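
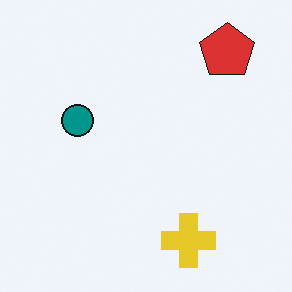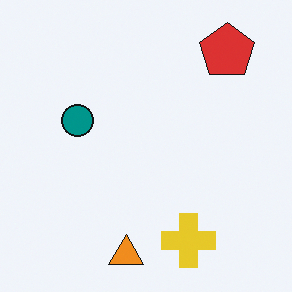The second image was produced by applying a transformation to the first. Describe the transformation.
The image was overlaid with an additional orange triangle.

An orange triangle appears in the second image that is absent from the first.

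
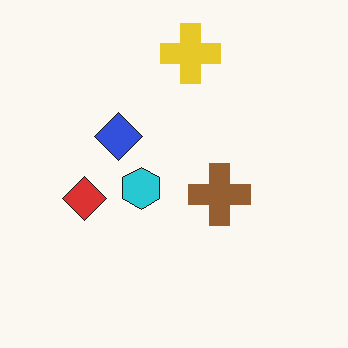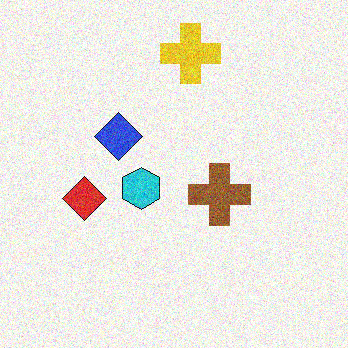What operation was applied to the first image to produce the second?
This is the original image degraded with visible gaussian noise.

Random speckle covers the whole image, including the flat background.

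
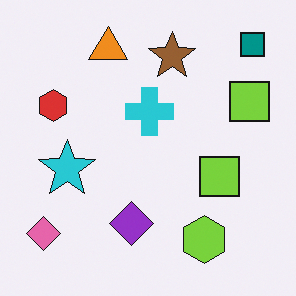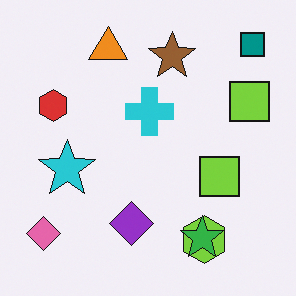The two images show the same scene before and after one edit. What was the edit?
It was overlaid with an additional green star.

A green star appears in the second image that is absent from the first.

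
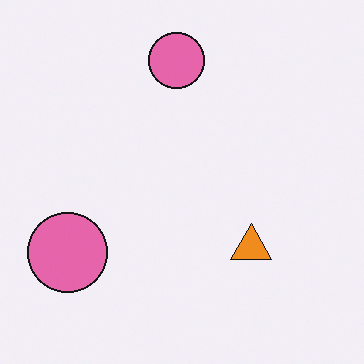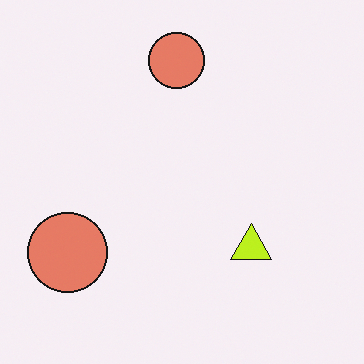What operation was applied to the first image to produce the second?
This is the original image hue-shifted by a small amount.

Every shape's color has rotated by the same amount around the hue wheel — a uniform hue shift.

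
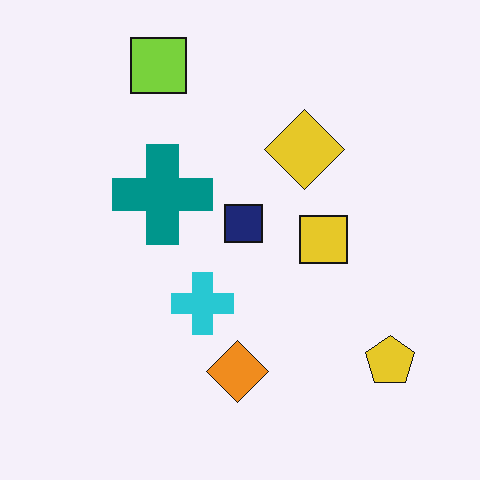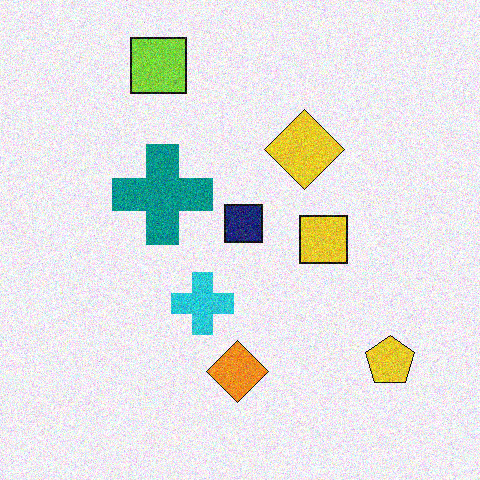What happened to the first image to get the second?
This is the original image degraded with moderate additive noise.

Random speckle covers the whole image, including the flat background.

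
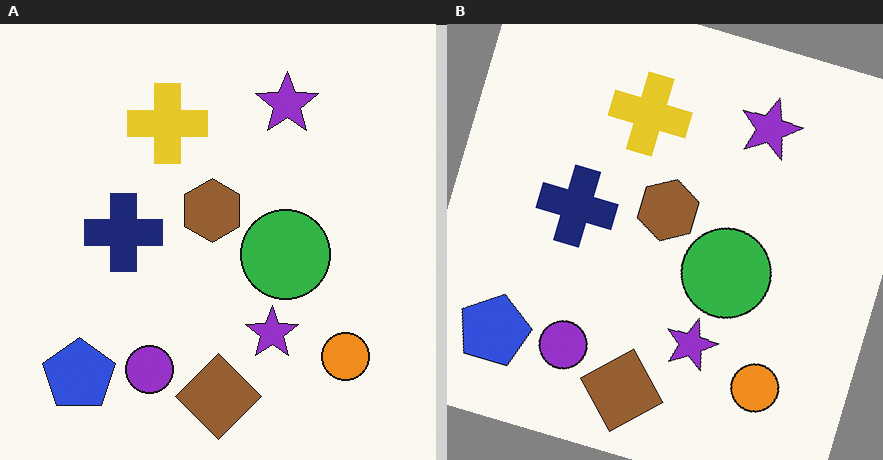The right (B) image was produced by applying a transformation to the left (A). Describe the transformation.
It was rotated clockwise by a clearly visible amount.

Every shape is tilted by the same angle and the image corners show triangular fill wedges — a whole-image rotation by a non-right angle.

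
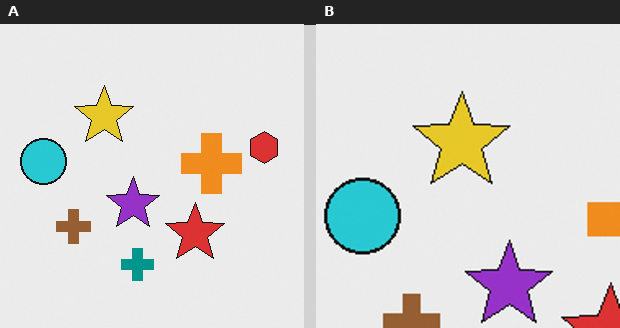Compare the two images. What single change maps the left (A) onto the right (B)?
It was cropped to a noticeably smaller region and rescaled.

The visible shapes are larger and the field of view is narrower; shapes near the original edges may be partly or wholly outside the frame — a crop-and-rescale.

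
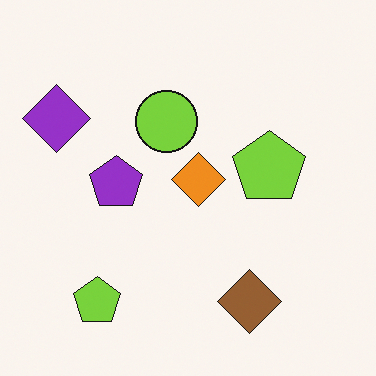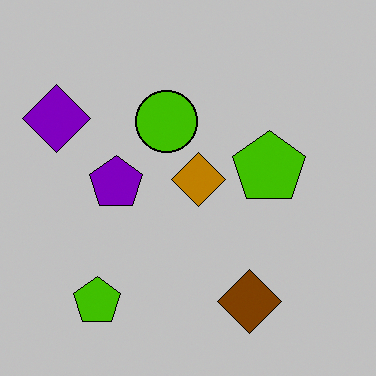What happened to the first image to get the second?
It was heavily posterized to just a handful of flat colors.

Each flat color has snapped to a coarser quantized level — most visibly, the near-white background has dropped to a flat grey.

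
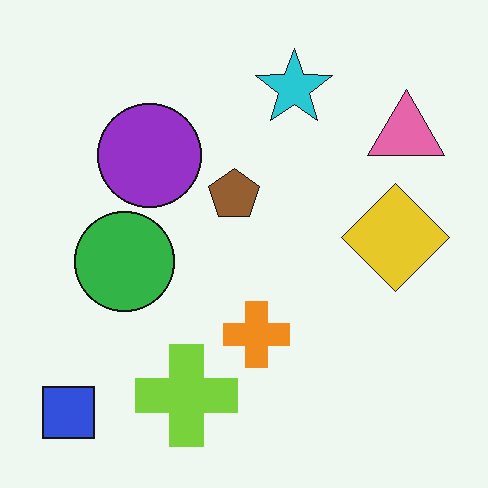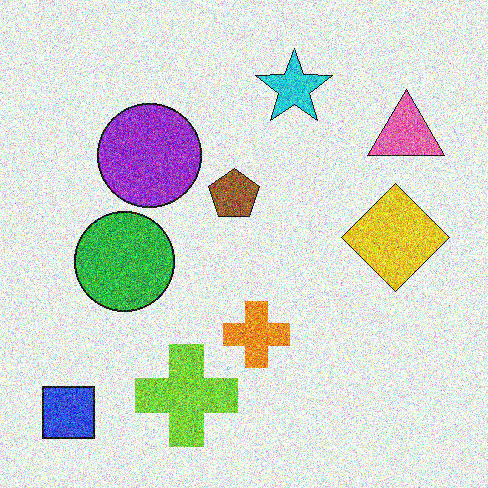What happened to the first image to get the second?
It was degraded with strong gaussian noise.

Random speckle covers the whole image, including the flat background.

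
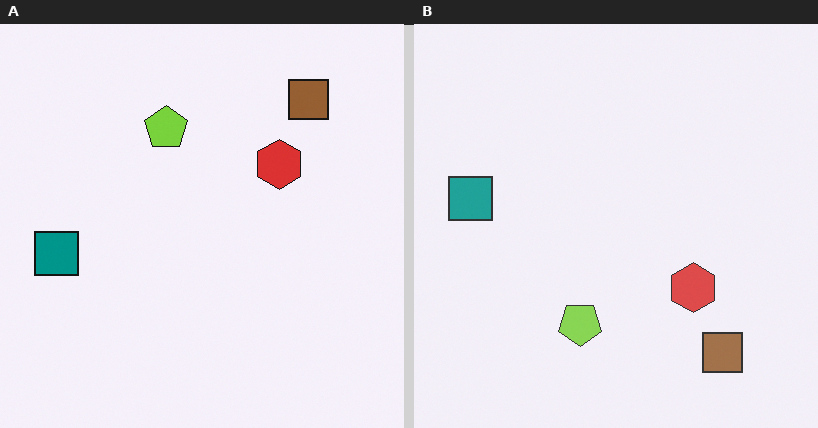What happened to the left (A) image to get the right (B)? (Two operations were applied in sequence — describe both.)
Given slightly reduced contrast, then flipped vertically (top ↔ bottom).

Tones are pushed toward mid-grey across the whole image — a global contrast change. The brown square is in the top-right of the left (A) image and the bottom-right of the right (B) — shapes on opposite sides of the horizontal midline have swapped in a mirror flip.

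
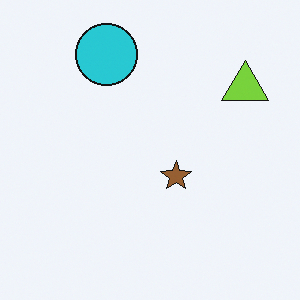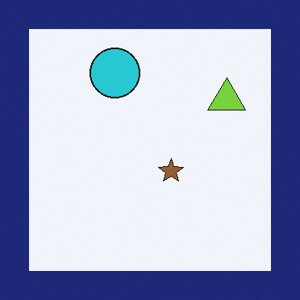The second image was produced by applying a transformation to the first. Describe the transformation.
It was framed with a navy border.

A solid navy frame runs around the edge of the second image, with the content slightly shrunk inside it.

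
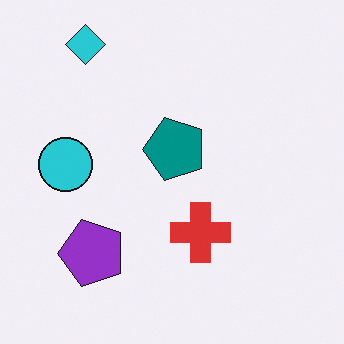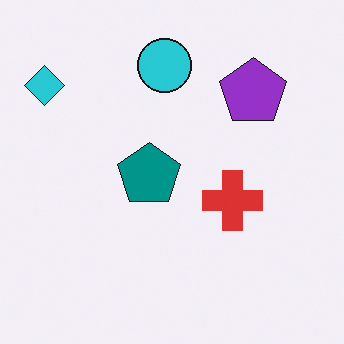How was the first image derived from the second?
The image was transposed (reflected across the top-left ↔ bottom-right diagonal).

Shapes have swapped their row and column positions — what was in the top-right is now in the bottom-left — a diagonal reflection.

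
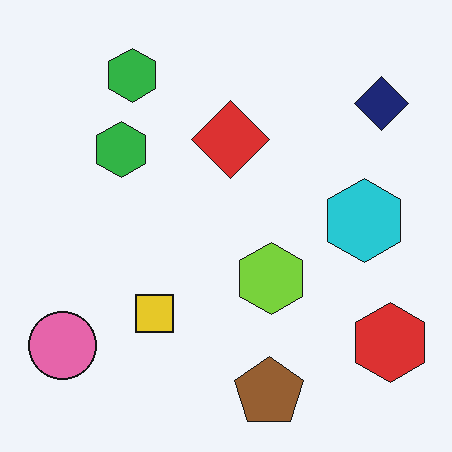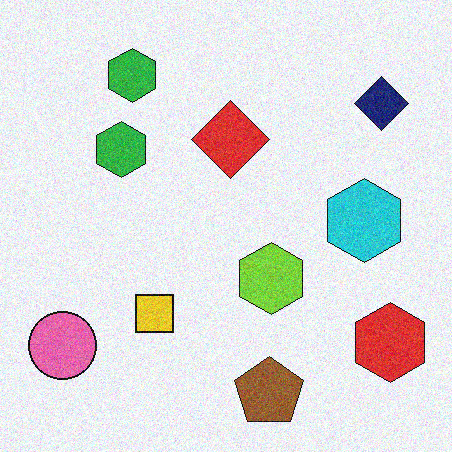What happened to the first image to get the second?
It was degraded with moderate additive noise.

Random speckle covers the whole image, including the flat background.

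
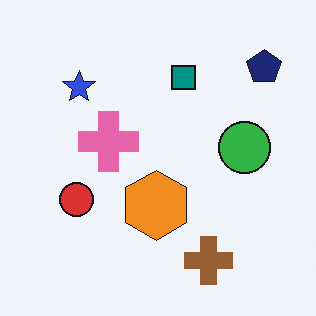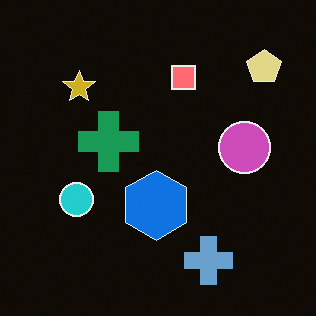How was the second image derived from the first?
It was color-inverted (negative).

The light background has become dark and every shape's color is its complement — a photographic negative.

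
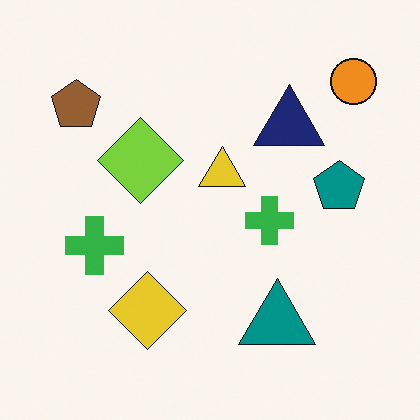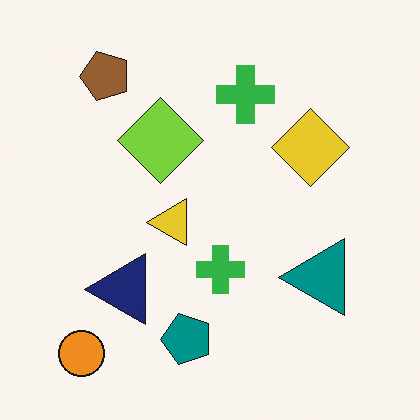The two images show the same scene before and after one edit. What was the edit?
It was transposed (reflected across the top-left ↔ bottom-right diagonal).

Shapes have swapped their row and column positions — what was in the top-right is now in the bottom-left — a diagonal reflection.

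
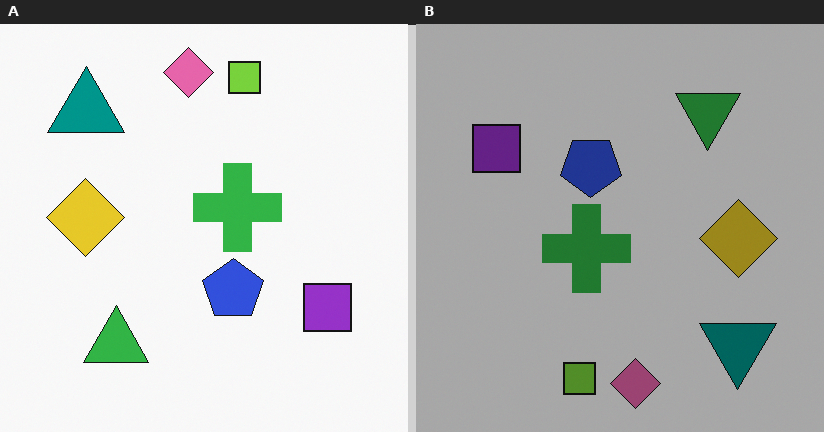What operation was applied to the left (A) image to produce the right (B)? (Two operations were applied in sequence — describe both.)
The right (B) image is the left (A) noticeably darkened, then rotated 180°.

Every pixel — background and shapes alike — is uniformly darkened. The teal triangle sits in the top-left of the left (A) image and the bottom-right of the right (B) — consistent with a whole-image 180° rotation.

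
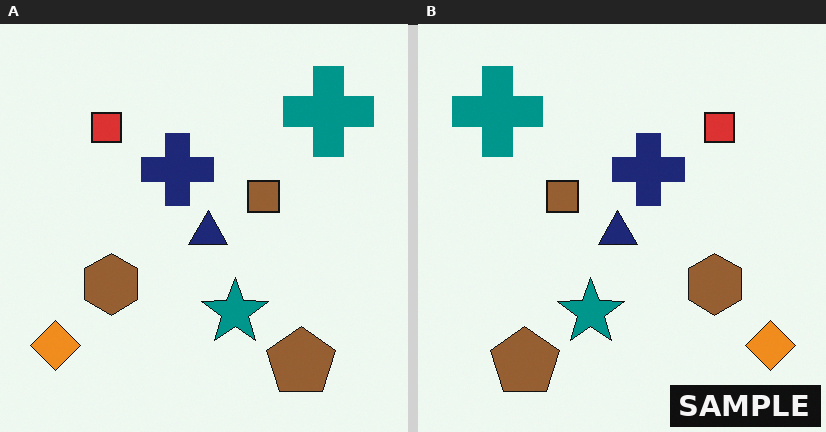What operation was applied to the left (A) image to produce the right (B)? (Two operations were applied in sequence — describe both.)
The right (B) image is the left (A) flipped horizontally (left ↔ right), then watermarked with the text "SAMPLE" in the lower-right corner.

The orange diamond is in the bottom-left of the left (A) image and the bottom-right of the right (B) — shapes on opposite sides of the vertical midline have swapped in a mirror flip. A dark label reading "SAMPLE" appears in the lower-right corner.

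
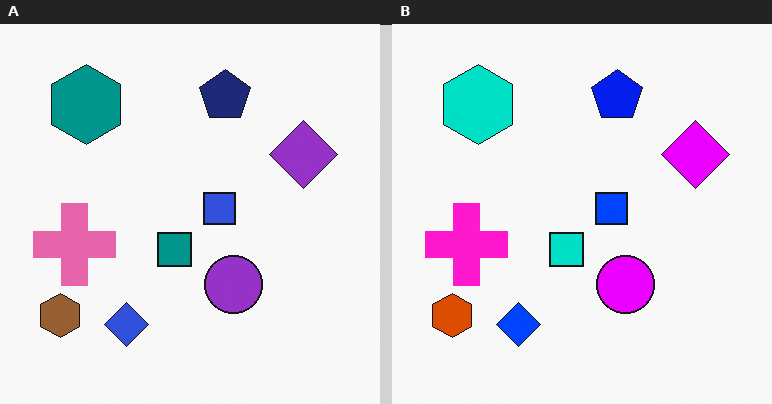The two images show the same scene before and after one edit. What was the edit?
The transformation is: heavily oversaturated.

All colors are more vivid — a global saturation change.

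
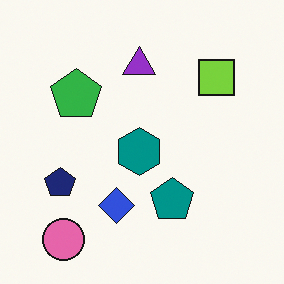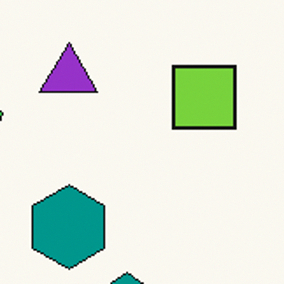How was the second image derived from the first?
The transformation is: cropped to a noticeably smaller region and rescaled.

The visible shapes are larger and the field of view is narrower; shapes near the original edges may be partly or wholly outside the frame — a crop-and-rescale.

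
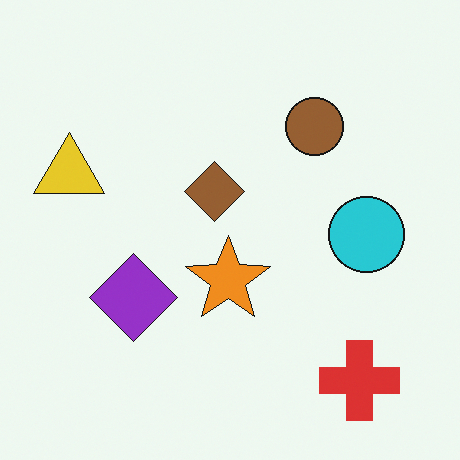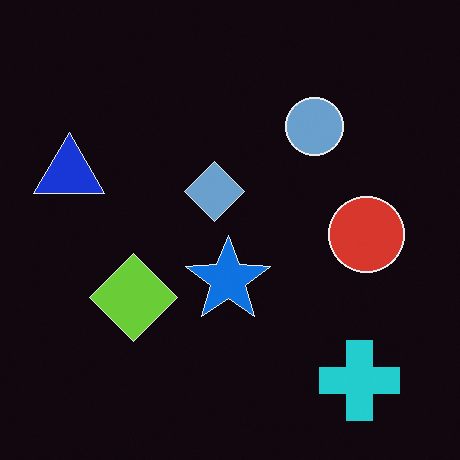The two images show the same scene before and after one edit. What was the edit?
The transformation is: color-inverted (negative).

The light background has become dark and every shape's color is its complement — a photographic negative.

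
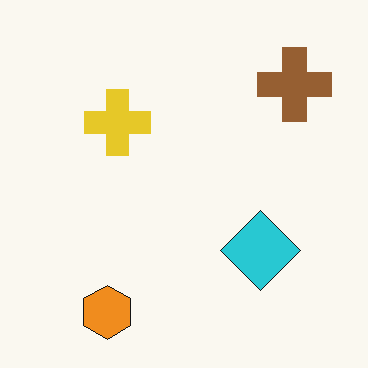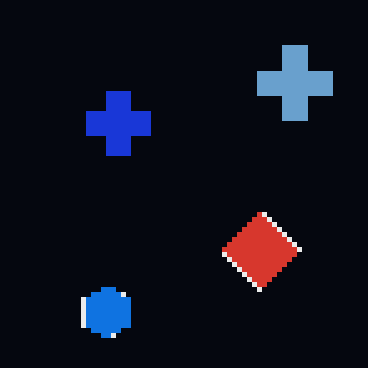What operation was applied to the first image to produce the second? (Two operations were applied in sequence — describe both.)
The transformation is: mildly pixelated, then color-inverted (negative).

Shapes are reduced to large square blocks; fine edges and outlines are lost — a downscale-then-upscale (mosaic) effect. The light background has become dark and every shape's color is its complement — a photographic negative.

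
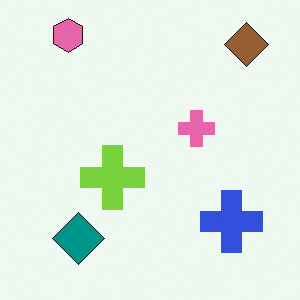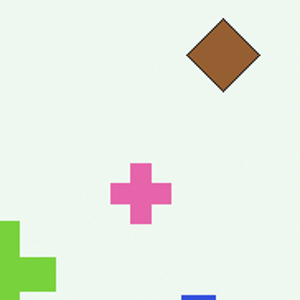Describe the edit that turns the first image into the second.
The image was cropped to a noticeably smaller region and rescaled.

The visible shapes are larger and the field of view is narrower; shapes near the original edges may be partly or wholly outside the frame — a crop-and-rescale.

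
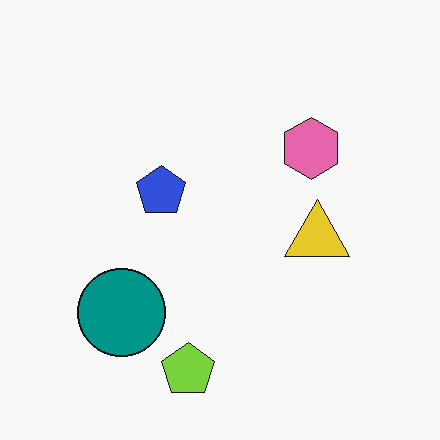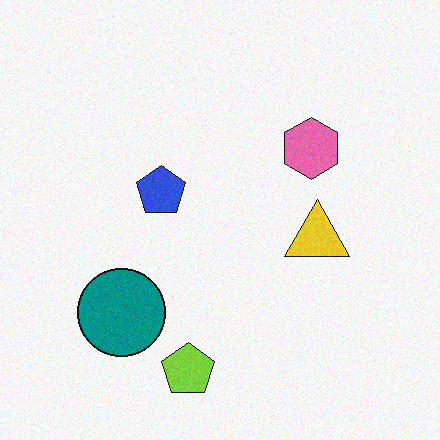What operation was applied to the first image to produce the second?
The image was degraded with light additive noise.

Random speckle covers the whole image, including the flat background.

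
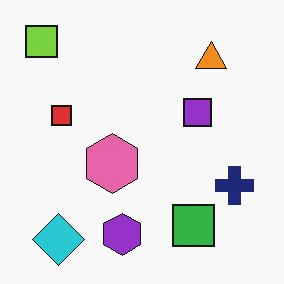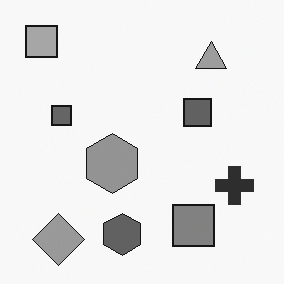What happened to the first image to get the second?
The second image is the first converted to grayscale.

All color is removed — every shape is now a shade of grey.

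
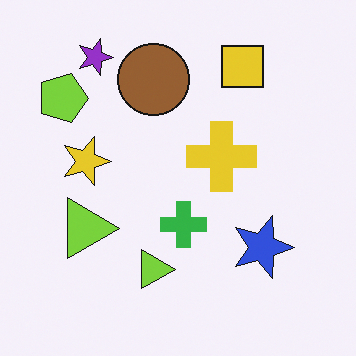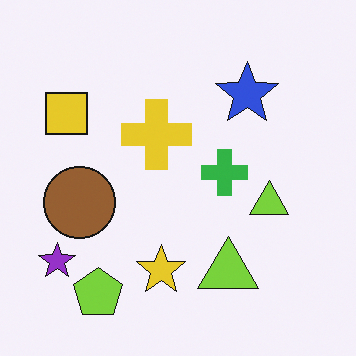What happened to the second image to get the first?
It was rotated 90° clockwise.

The purple star sits in the bottom-left of the second image and the top-left of the first — consistent with a whole-image 90° clockwise rotation.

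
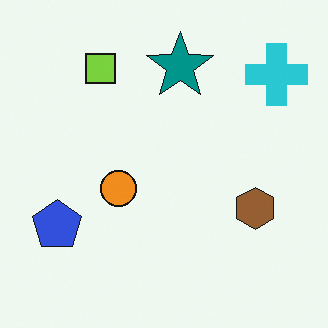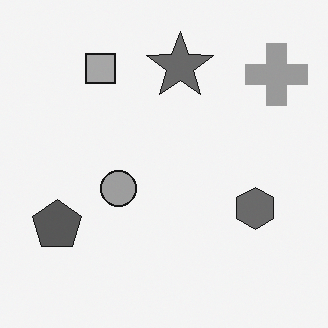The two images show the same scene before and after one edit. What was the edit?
The transformation is: converted to grayscale.

All color is removed — every shape is now a shade of grey.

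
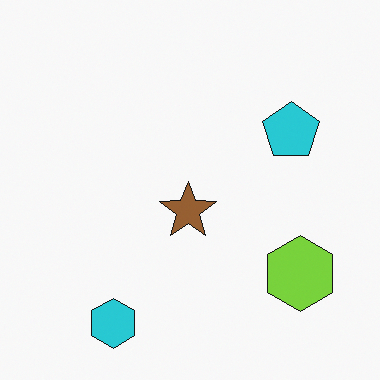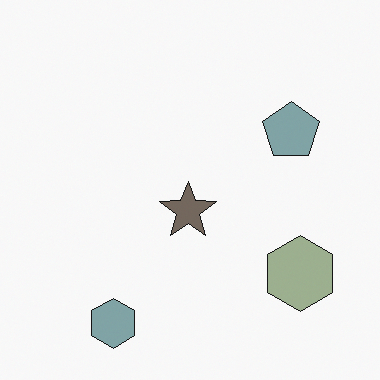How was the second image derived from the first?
Heavily desaturated.

All colors are more muted and greyish — a global saturation change.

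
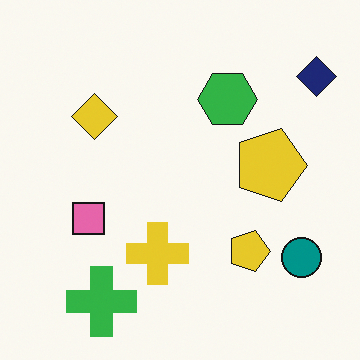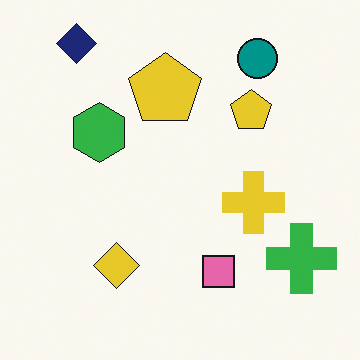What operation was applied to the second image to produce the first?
The first image is the second rotated 90° clockwise.

The navy diamond sits in the top-left of the second image and the top-right of the first — consistent with a whole-image 90° clockwise rotation.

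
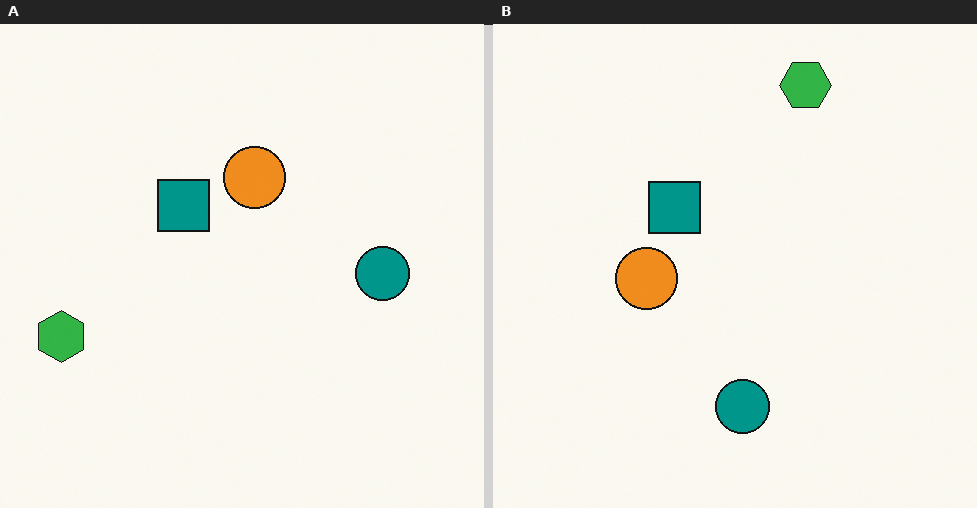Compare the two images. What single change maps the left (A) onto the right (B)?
It was transposed (reflected across the top-left ↔ bottom-right diagonal).

Shapes have swapped their row and column positions — what was in the top-right is now in the bottom-left — a diagonal reflection.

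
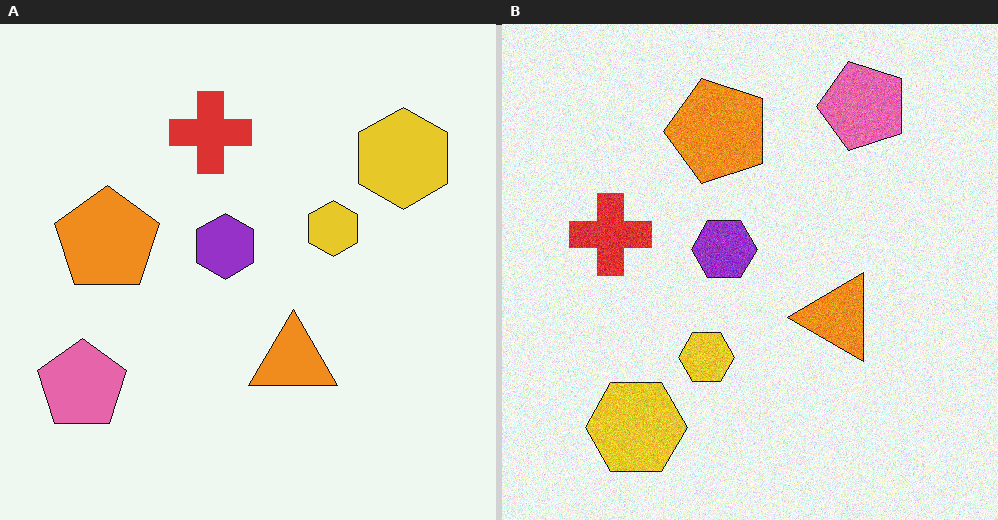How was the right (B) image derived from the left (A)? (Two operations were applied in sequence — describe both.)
The image was degraded with visible gaussian noise, then transposed (reflected across the top-left ↔ bottom-right diagonal).

Random speckle covers the whole image, including the flat background. Shapes have swapped their row and column positions — what was in the top-right is now in the bottom-left — a diagonal reflection.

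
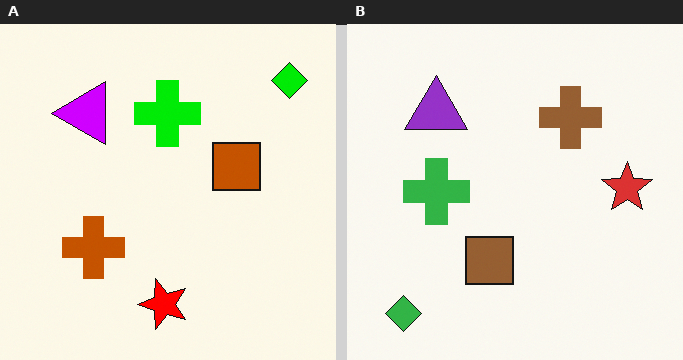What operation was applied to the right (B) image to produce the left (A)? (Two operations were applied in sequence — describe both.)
It was made much more vivid (saturation change), then transposed (reflected across the top-left ↔ bottom-right diagonal).

All colors are more vivid — a global saturation change. Shapes have swapped their row and column positions — what was in the top-right is now in the bottom-left — a diagonal reflection.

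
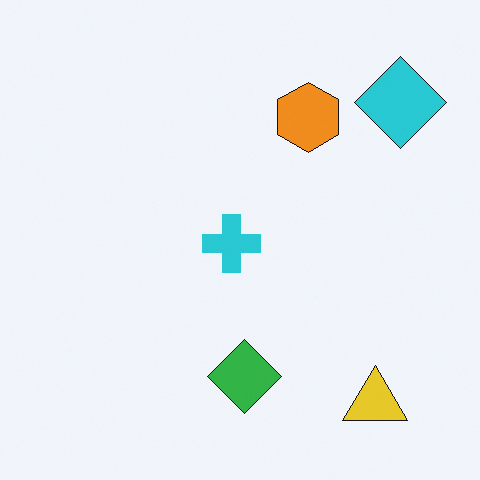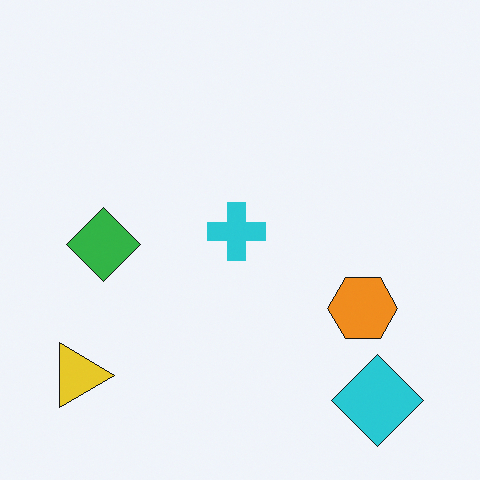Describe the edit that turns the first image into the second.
The second image is the first rotated 90° clockwise.

The cyan diamond sits in the top-right of the first image and the bottom-right of the second — consistent with a whole-image 90° clockwise rotation.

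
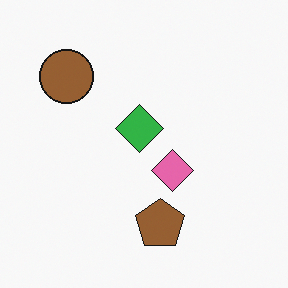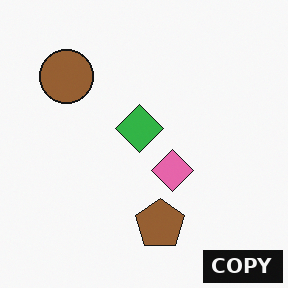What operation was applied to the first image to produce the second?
This is the original image watermarked with the text "COPY" in the lower-right corner.

A dark label reading "COPY" appears in the lower-right corner.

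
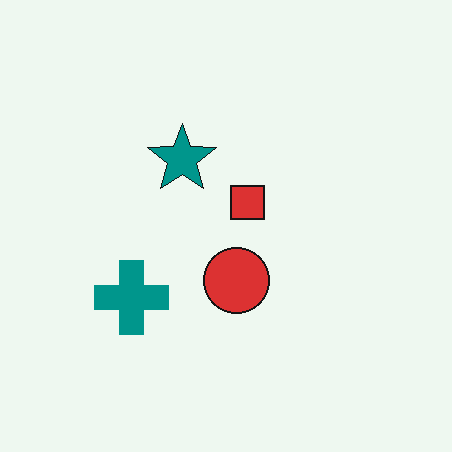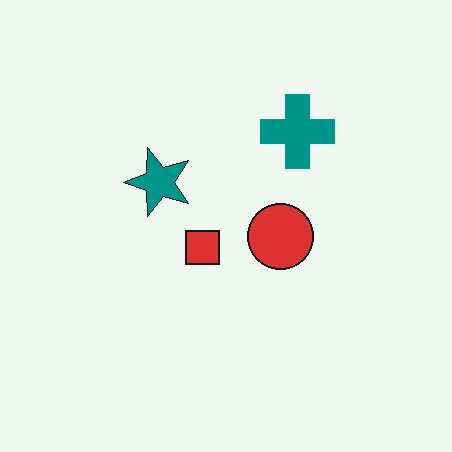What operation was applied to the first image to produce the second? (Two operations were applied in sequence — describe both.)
The second image is the first transposed (reflected across the top-left ↔ bottom-right diagonal), then JPEG-compressed with visible artifacts.

Shapes have swapped their row and column positions — what was in the top-right is now in the bottom-left — a diagonal reflection. Blocky 8×8 compression artifacts appear around shape edges and the flat background shows ringing — characteristic JPEG degradation.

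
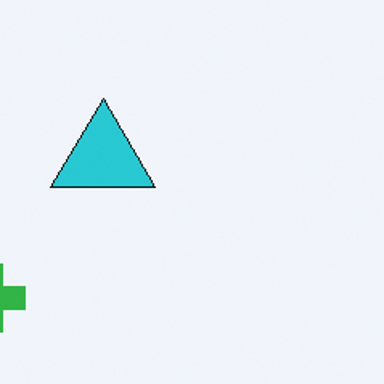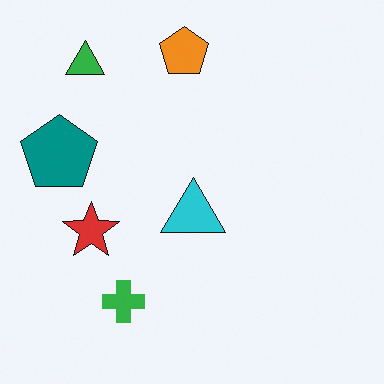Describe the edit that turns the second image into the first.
The image was cropped slightly and scaled back up.

The visible shapes are larger and the field of view is narrower; shapes near the original edges may be partly or wholly outside the frame — a crop-and-rescale.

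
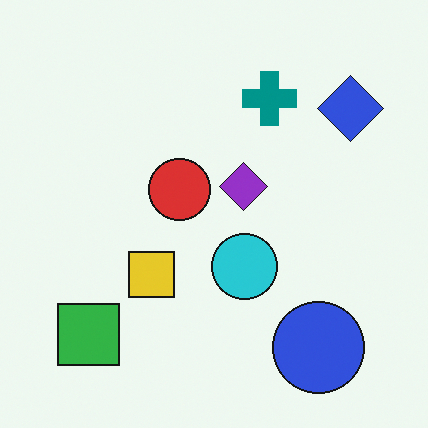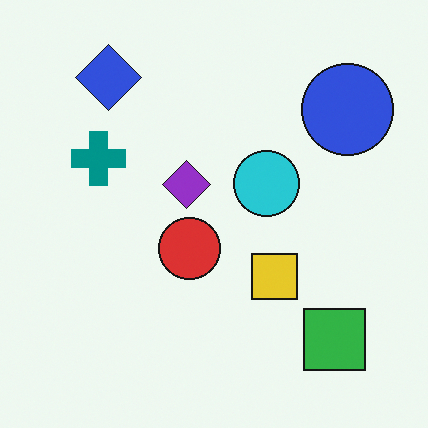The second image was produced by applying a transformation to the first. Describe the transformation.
The second image is the first rotated 90° counter-clockwise.

The green square sits in the bottom-left of the first image and the bottom-right of the second — consistent with a whole-image 90° counter-clockwise rotation.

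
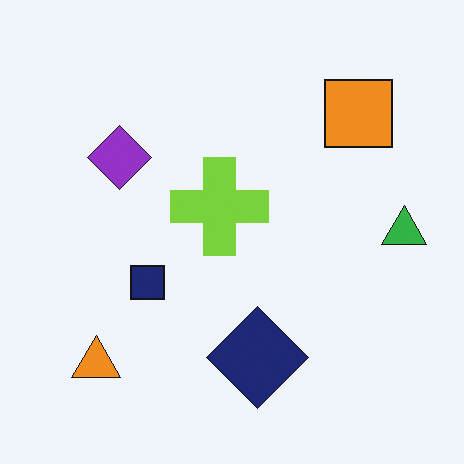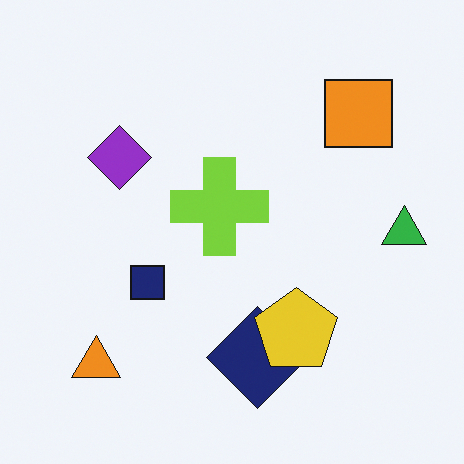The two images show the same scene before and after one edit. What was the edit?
The transformation is: overlaid with an additional yellow pentagon.

A yellow pentagon appears in the second image that is absent from the first.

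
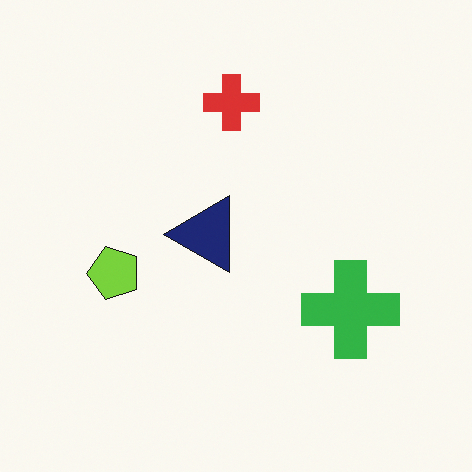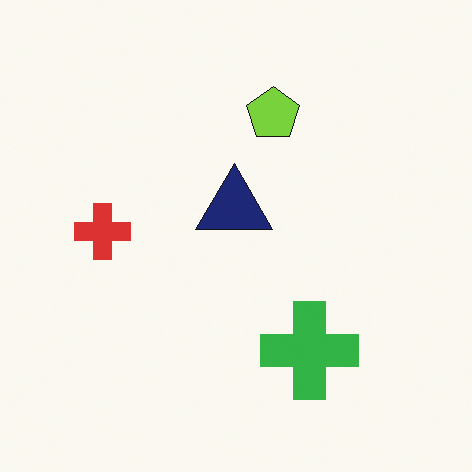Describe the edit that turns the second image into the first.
It was transposed (reflected across the top-left ↔ bottom-right diagonal).

Shapes have swapped their row and column positions — what was in the top-right is now in the bottom-left — a diagonal reflection.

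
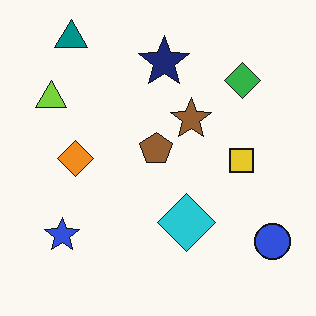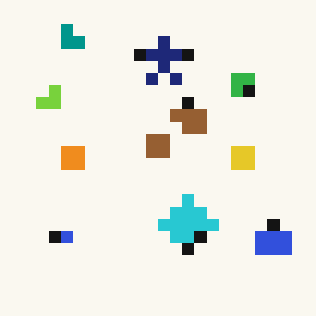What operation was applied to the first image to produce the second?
The image was coarsely pixelated.

Shapes are reduced to large square blocks; fine edges and outlines are lost — a downscale-then-upscale (mosaic) effect.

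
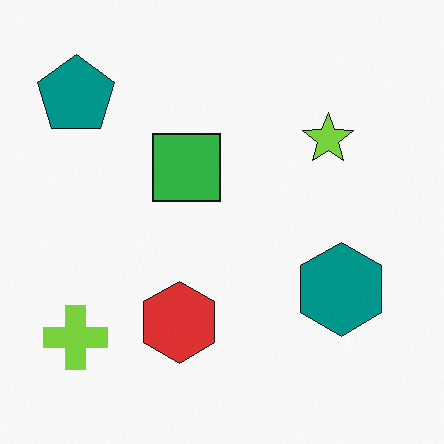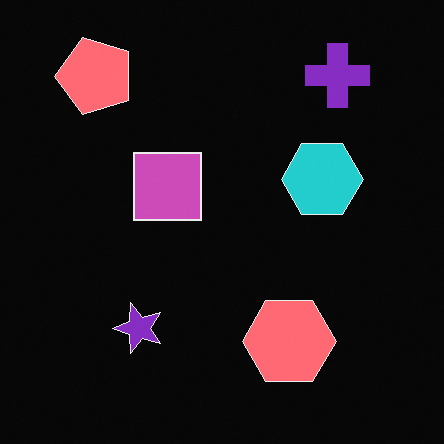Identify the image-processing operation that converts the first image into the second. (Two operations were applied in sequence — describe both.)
The transformation is: transposed (reflected across the top-left ↔ bottom-right diagonal), then color-inverted (negative).

Shapes have swapped their row and column positions — what was in the top-right is now in the bottom-left — a diagonal reflection. The light background has become dark and every shape's color is its complement — a photographic negative.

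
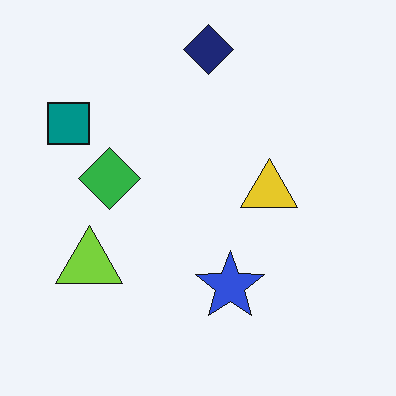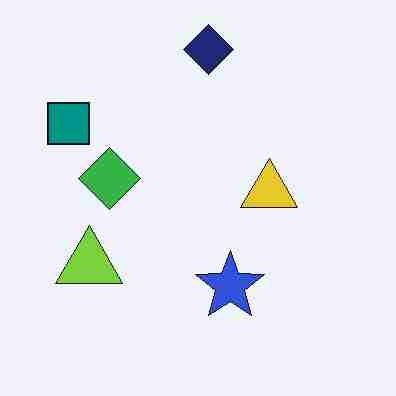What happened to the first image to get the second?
The second image is the first heavily JPEG-compressed with obvious blocking artifacts.

Blocky 8×8 compression artifacts appear around shape edges and the flat background shows ringing — characteristic JPEG degradation.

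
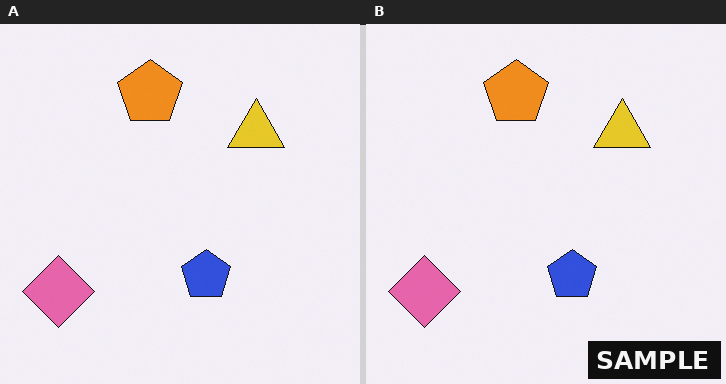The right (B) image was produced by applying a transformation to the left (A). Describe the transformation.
This is the original image watermarked with the text "SAMPLE" in the lower-right corner.

A dark label reading "SAMPLE" appears in the lower-right corner.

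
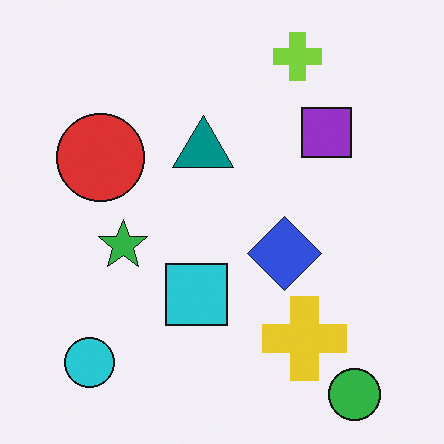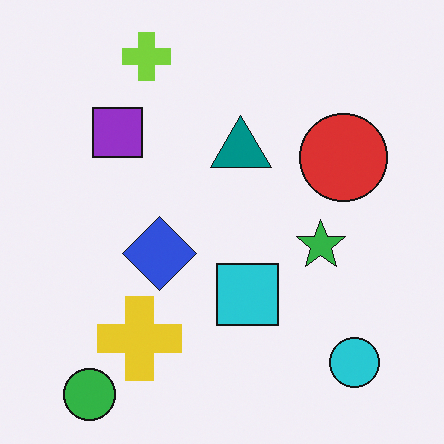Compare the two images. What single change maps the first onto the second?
The transformation is: flipped horizontally (left ↔ right).

The cyan circle is in the bottom-left of the first image and the bottom-right of the second — shapes on opposite sides of the vertical midline have swapped in a mirror flip.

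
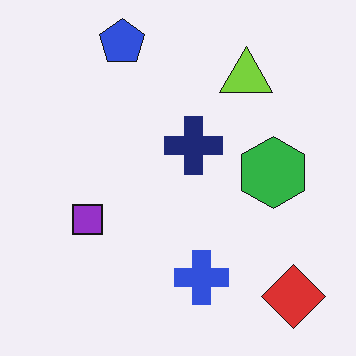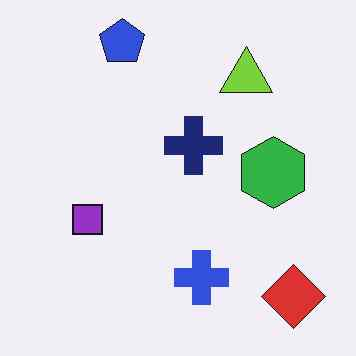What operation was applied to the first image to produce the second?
The transformation is: given moderate JPEG compression.

Blocky 8×8 compression artifacts appear around shape edges and the flat background shows ringing — characteristic JPEG degradation.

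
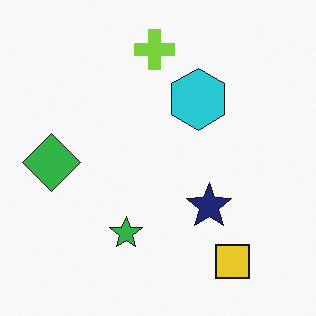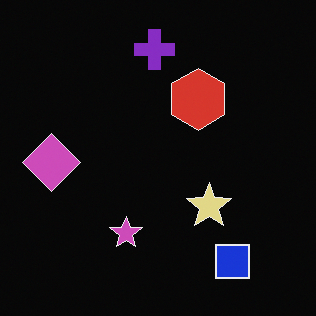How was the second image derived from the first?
It was color-inverted (negative).

The light background has become dark and every shape's color is its complement — a photographic negative.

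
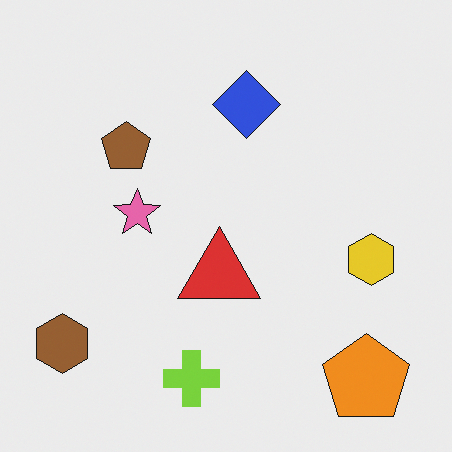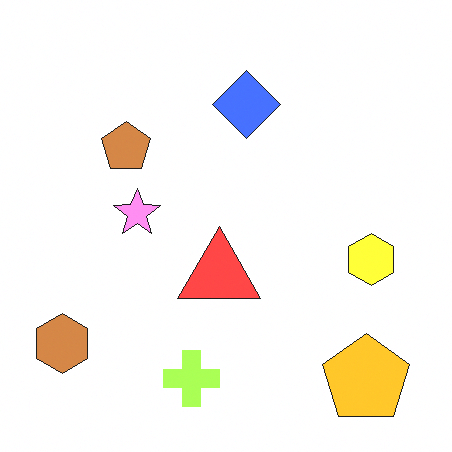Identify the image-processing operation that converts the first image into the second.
The transformation is: substantially brightened.

Every pixel — background and shapes alike — is uniformly brightened.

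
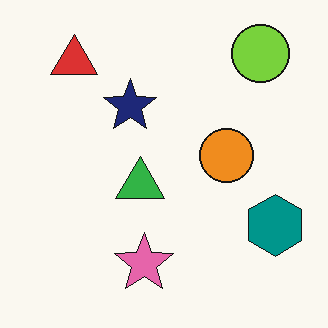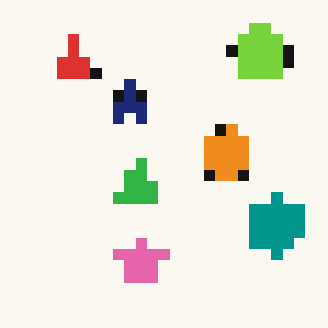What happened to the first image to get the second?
It was coarsely pixelated.

Shapes are reduced to large square blocks; fine edges and outlines are lost — a downscale-then-upscale (mosaic) effect.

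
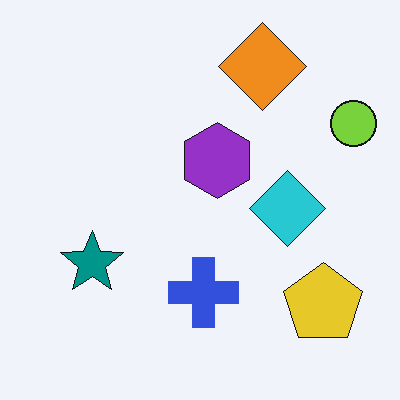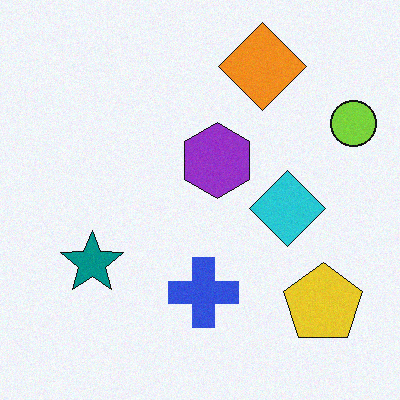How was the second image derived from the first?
The second image is the first degraded with subtle gaussian noise.

Random speckle covers the whole image, including the flat background.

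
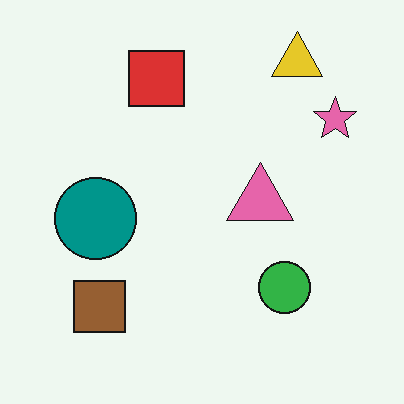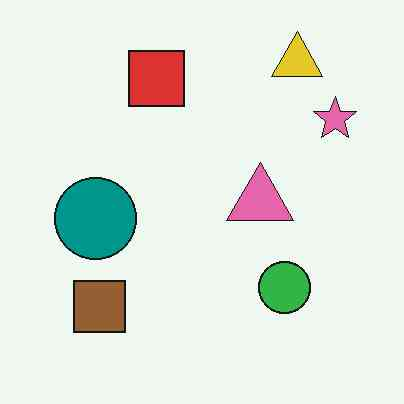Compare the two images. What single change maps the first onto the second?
The second image is the first given moderate JPEG compression.

Blocky 8×8 compression artifacts appear around shape edges and the flat background shows ringing — characteristic JPEG degradation.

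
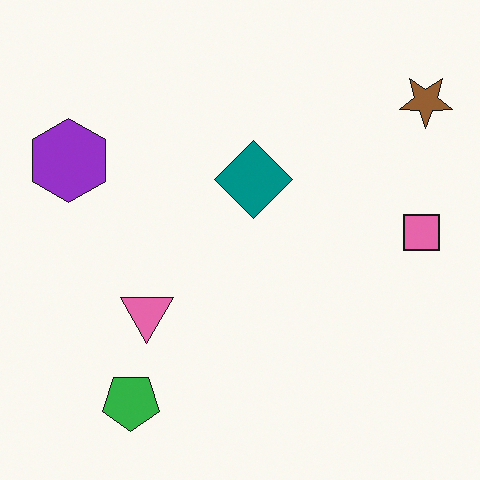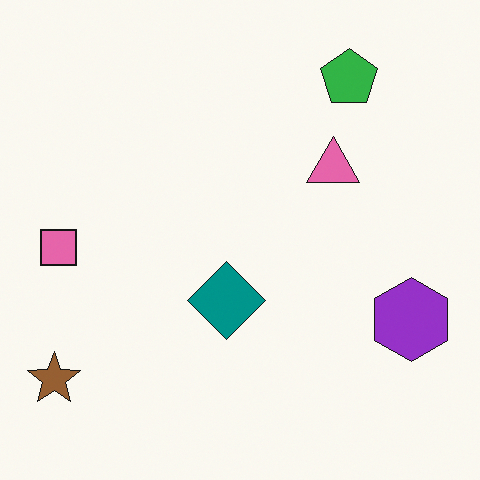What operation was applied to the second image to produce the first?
Rotated 180°.

The brown star sits in the bottom-left of the second image and the top-right of the first — consistent with a whole-image 180° rotation.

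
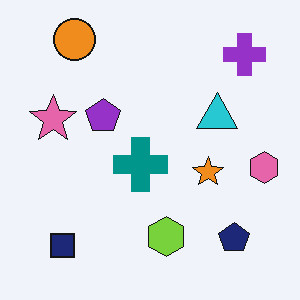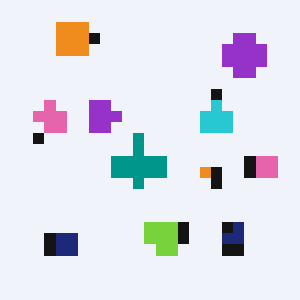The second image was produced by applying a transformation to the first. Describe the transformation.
This is the original image heavily pixelated into large blocks.

Shapes are reduced to large square blocks; fine edges and outlines are lost — a downscale-then-upscale (mosaic) effect.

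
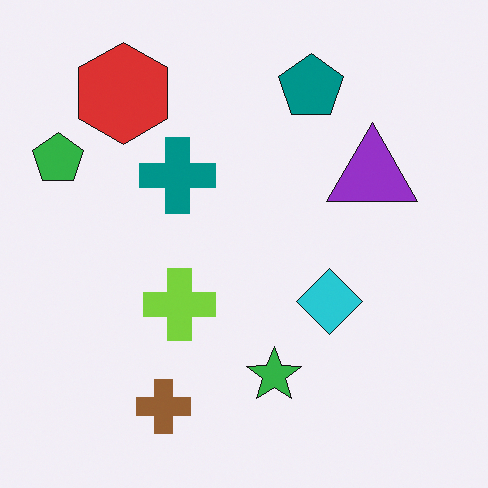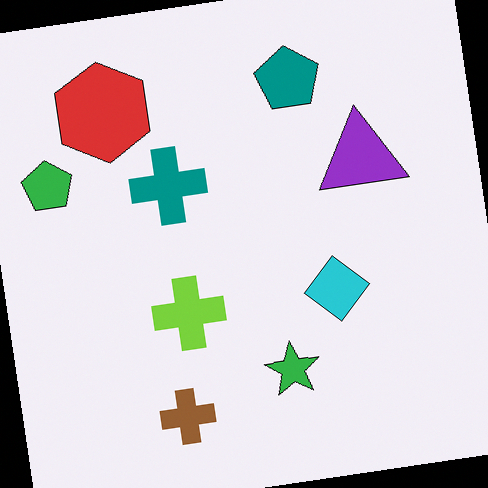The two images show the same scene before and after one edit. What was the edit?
Rotated counter-clockwise by a few degrees.

Every shape is tilted by the same angle and the image corners show triangular fill wedges — a whole-image rotation by a non-right angle.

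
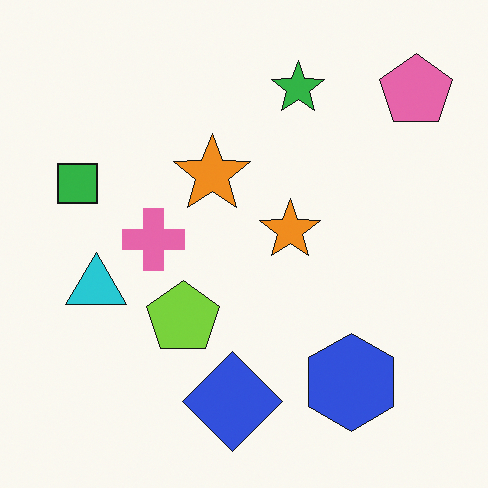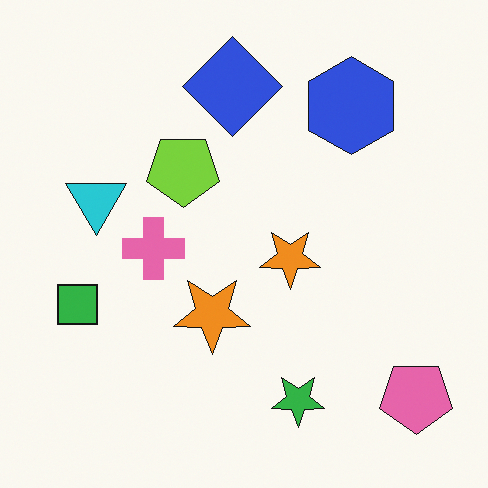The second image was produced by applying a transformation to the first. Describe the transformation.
It was flipped vertically (top ↔ bottom).

The blue diamond is in the bottom of the first image and the top of the second — shapes on opposite sides of the horizontal midline have swapped in a mirror flip.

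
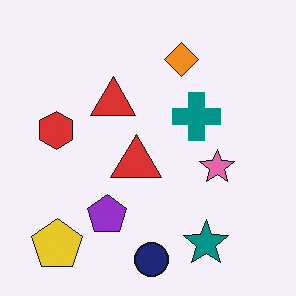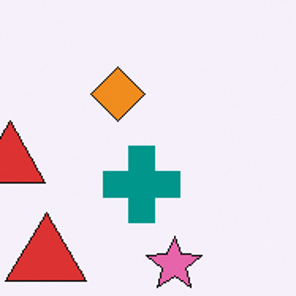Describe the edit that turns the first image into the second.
It was cropped to a modestly smaller region and rescaled.

The visible shapes are larger and the field of view is narrower; shapes near the original edges may be partly or wholly outside the frame — a crop-and-rescale.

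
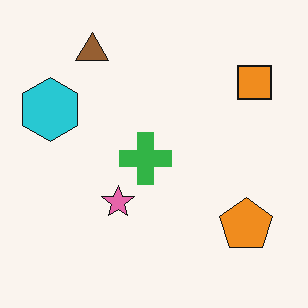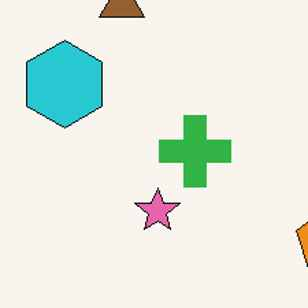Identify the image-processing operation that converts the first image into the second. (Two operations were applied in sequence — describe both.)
It was cropped to a modestly smaller region and rescaled, then JPEG-compressed with visible artifacts.

The visible shapes are larger and the field of view is narrower; shapes near the original edges may be partly or wholly outside the frame — a crop-and-rescale. Blocky 8×8 compression artifacts appear around shape edges and the flat background shows ringing — characteristic JPEG degradation.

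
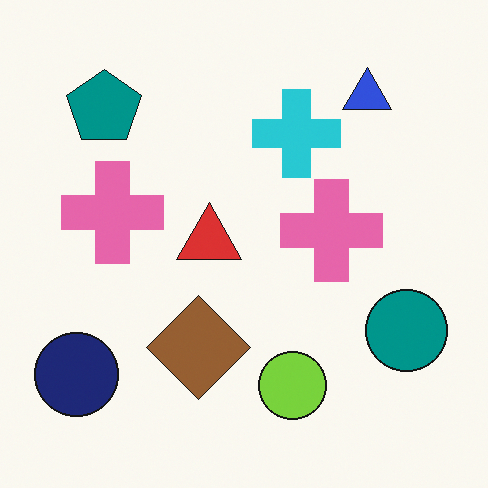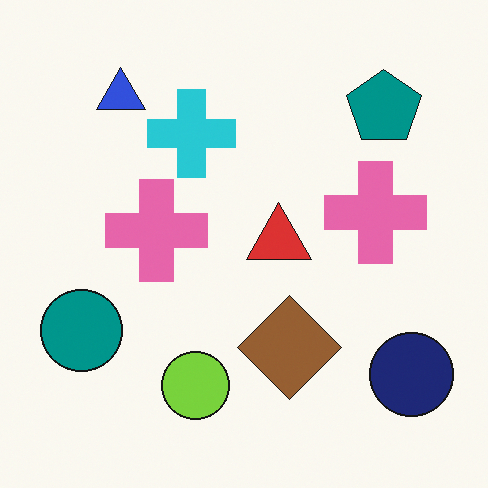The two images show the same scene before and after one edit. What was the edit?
Flipped horizontally (left ↔ right).

The navy circle is in the bottom-left of the first image and the bottom-right of the second — shapes on opposite sides of the vertical midline have swapped in a mirror flip.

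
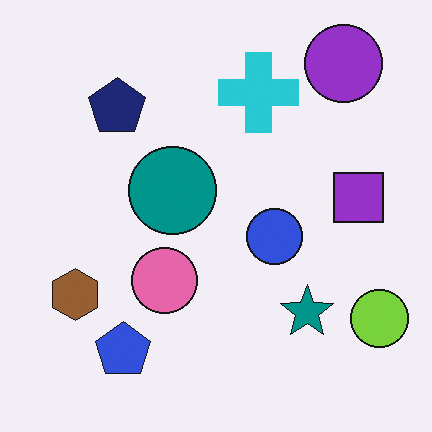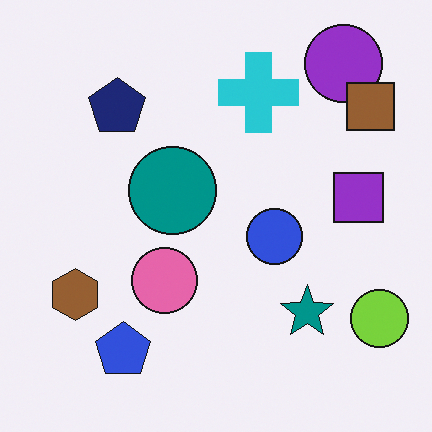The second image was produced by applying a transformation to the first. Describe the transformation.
The image was overlaid with an additional brown square.

A brown square appears in the second image that is absent from the first.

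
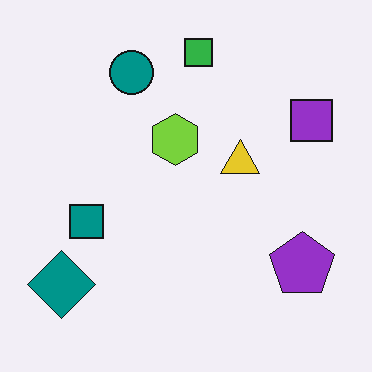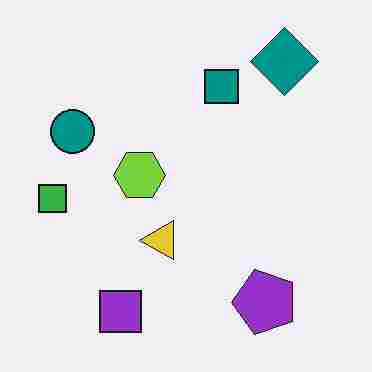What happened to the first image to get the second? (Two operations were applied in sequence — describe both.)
The image was transposed (reflected across the top-left ↔ bottom-right diagonal), then degraded with heavy JPEG compression.

Shapes have swapped their row and column positions — what was in the top-right is now in the bottom-left — a diagonal reflection. Blocky 8×8 compression artifacts appear around shape edges and the flat background shows ringing — characteristic JPEG degradation.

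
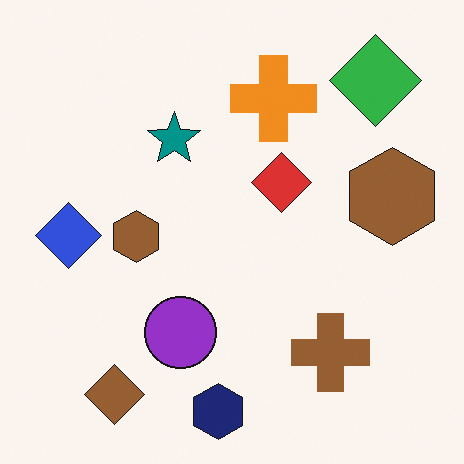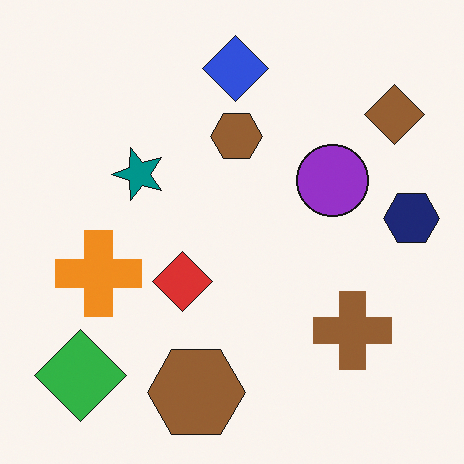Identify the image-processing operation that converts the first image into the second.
The image was transposed (reflected across the top-left ↔ bottom-right diagonal).

Shapes have swapped their row and column positions — what was in the top-right is now in the bottom-left — a diagonal reflection.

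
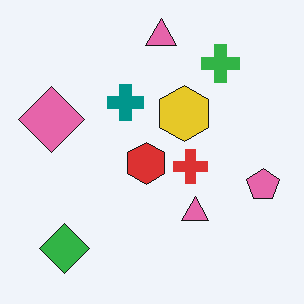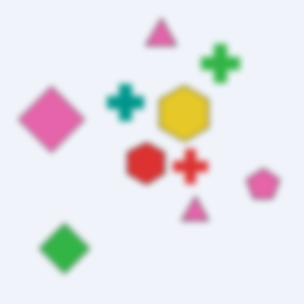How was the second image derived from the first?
The transformation is: moderately blurred.

Shape edges and outlines are uniformly softened across the whole image.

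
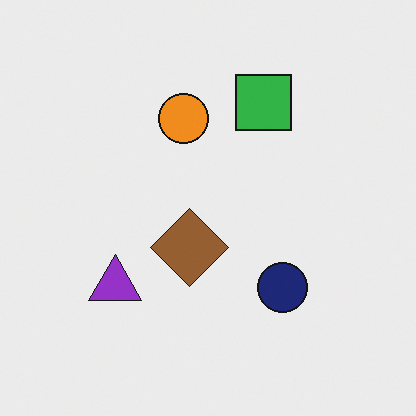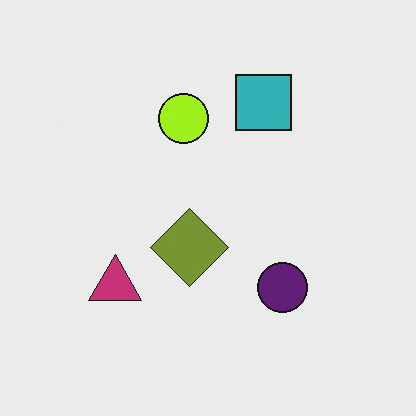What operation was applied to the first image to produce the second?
It was hue-shifted by a small amount.

Every shape's color has rotated by the same amount around the hue wheel — a uniform hue shift.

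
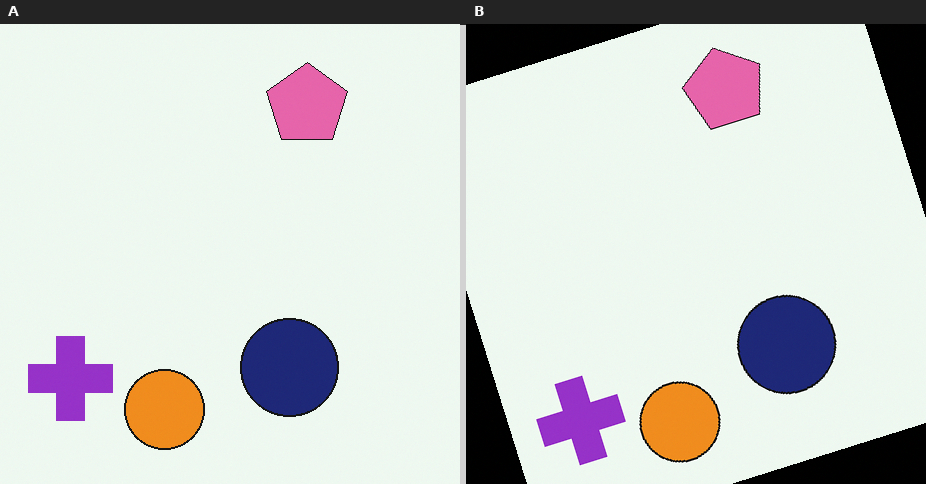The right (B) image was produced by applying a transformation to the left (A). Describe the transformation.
The right (B) image is the left (A) rotated counter-clockwise by a moderate amount.

Every shape is tilted by the same angle and the image corners show triangular fill wedges — a whole-image rotation by a non-right angle.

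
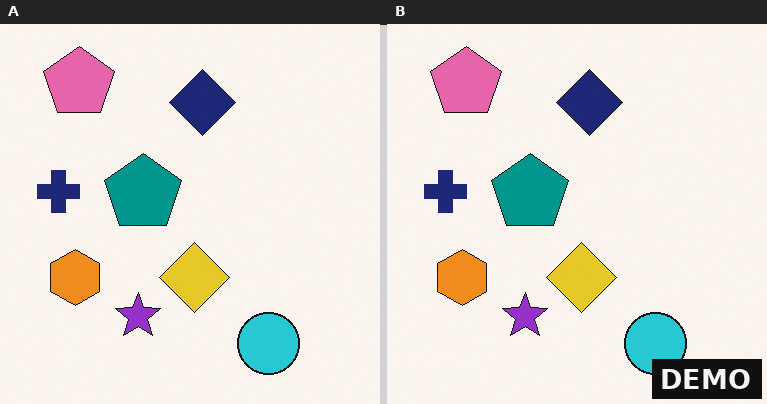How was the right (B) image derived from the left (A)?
Watermarked with the text "DEMO" in the lower-right corner.

A dark label reading "DEMO" appears in the lower-right corner.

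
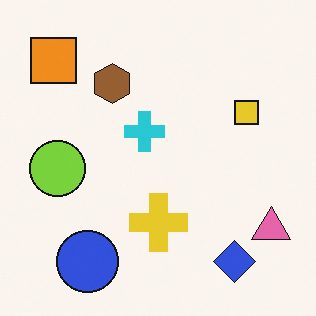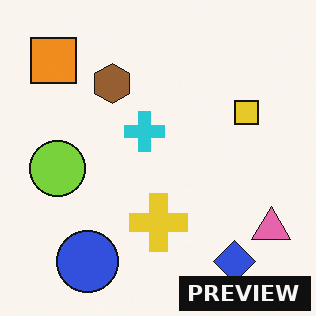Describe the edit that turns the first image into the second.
It was watermarked with the text "PREVIEW" in the lower-right corner.

A dark label reading "PREVIEW" appears in the lower-right corner.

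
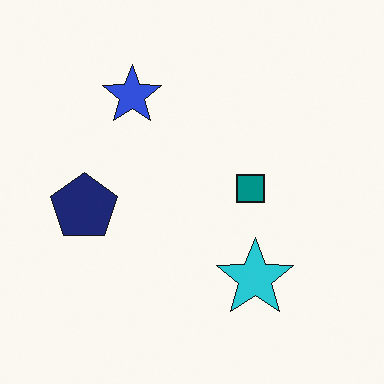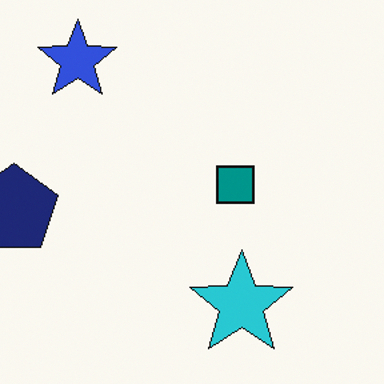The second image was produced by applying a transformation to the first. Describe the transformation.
The transformation is: cropped slightly and scaled back up.

The visible shapes are larger and the field of view is narrower; shapes near the original edges may be partly or wholly outside the frame — a crop-and-rescale.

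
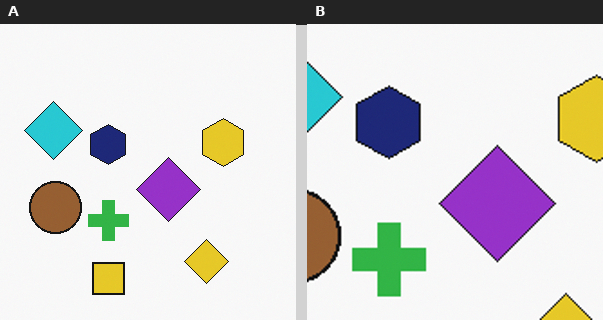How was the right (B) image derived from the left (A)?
The transformation is: cropped tightly and scaled back up.

The visible shapes are larger and the field of view is narrower; shapes near the original edges may be partly or wholly outside the frame — a crop-and-rescale.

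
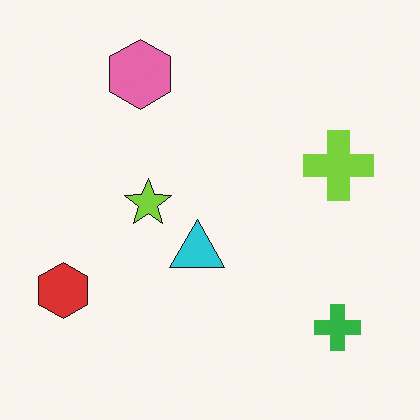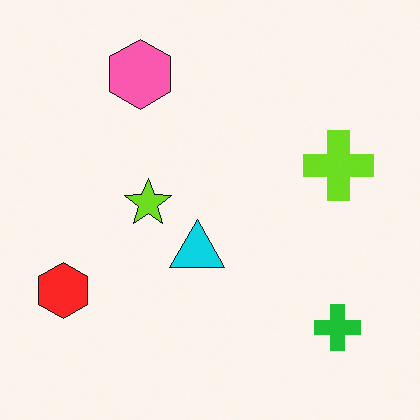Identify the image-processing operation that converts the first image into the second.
This is the original image slightly oversaturated.

All colors are more vivid — a global saturation change.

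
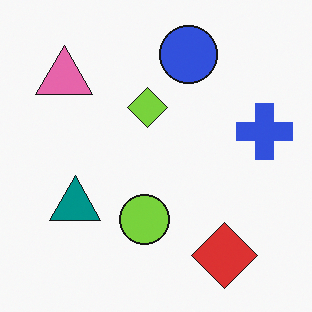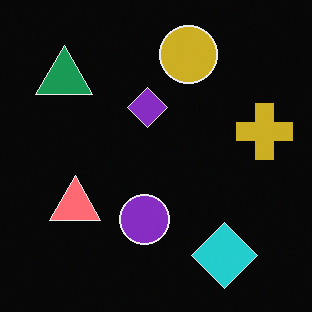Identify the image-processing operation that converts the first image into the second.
The second image is the first color-inverted (negative).

The light background has become dark and every shape's color is its complement — a photographic negative.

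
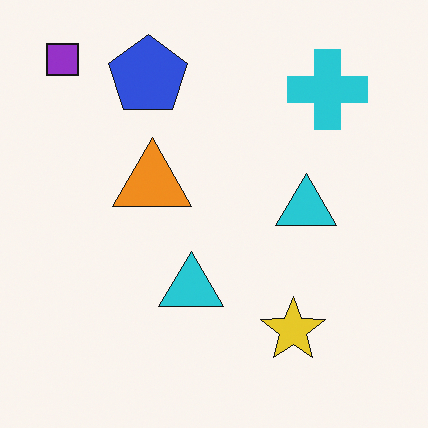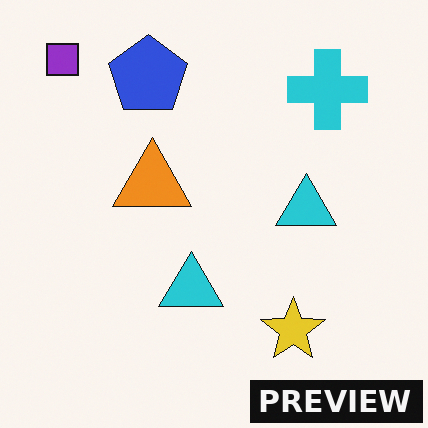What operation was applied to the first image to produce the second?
This is the original image watermarked with the text "PREVIEW" in the lower-right corner.

A dark label reading "PREVIEW" appears in the lower-right corner.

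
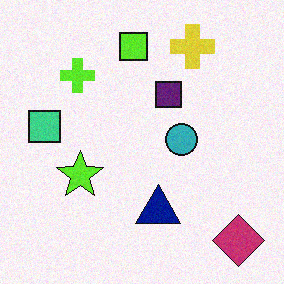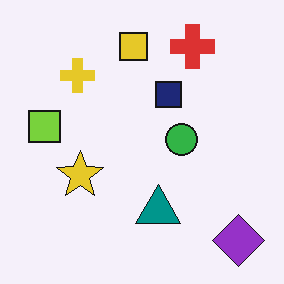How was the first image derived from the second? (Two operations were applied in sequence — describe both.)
It was hue-shifted slightly, then degraded with a light layer of grain.

Every shape's color has rotated by the same amount around the hue wheel — a uniform hue shift. Random speckle covers the whole image, including the flat background.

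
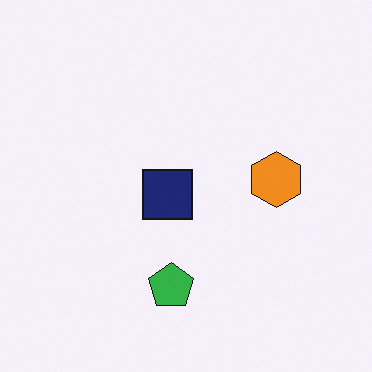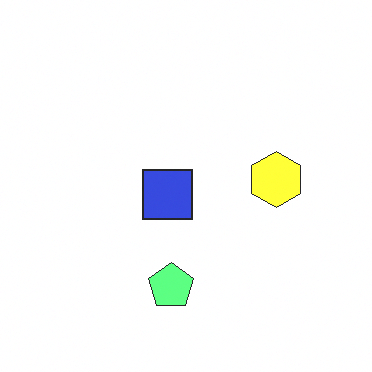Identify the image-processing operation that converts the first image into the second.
The second image is the first substantially brightened.

Every pixel — background and shapes alike — is uniformly brightened.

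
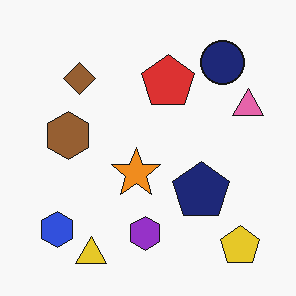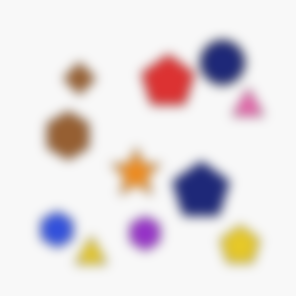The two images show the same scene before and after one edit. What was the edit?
Strongly gaussian-blurred.

Shape edges and outlines are uniformly softened across the whole image.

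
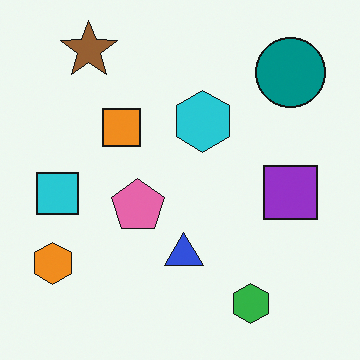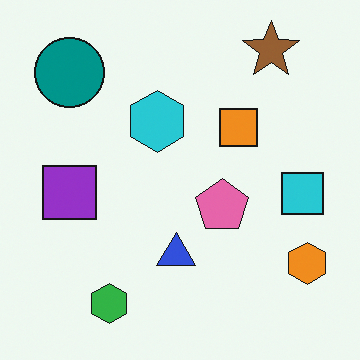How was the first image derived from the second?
This is the original image flipped horizontally (left ↔ right).

The orange hexagon is in the bottom-right of the second image and the bottom-left of the first — shapes on opposite sides of the vertical midline have swapped in a mirror flip.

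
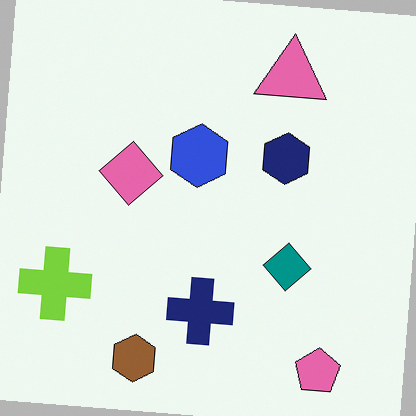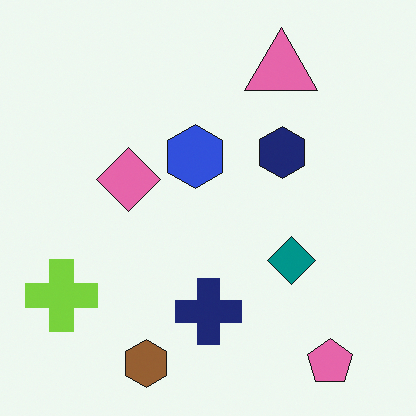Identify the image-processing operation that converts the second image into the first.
The image was rotated clockwise by a small amount.

Every shape is tilted by the same angle and the image corners show triangular fill wedges — a whole-image rotation by a non-right angle.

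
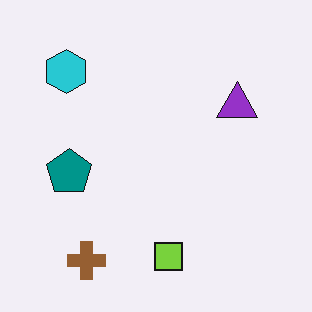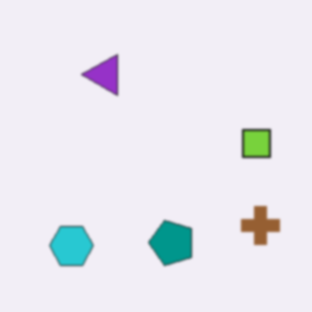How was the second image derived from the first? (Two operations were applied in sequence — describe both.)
The image was rotated 90° counter-clockwise, then slightly softened.

The brown cross sits in the bottom-left of the first image and the bottom-right of the second — consistent with a whole-image 90° counter-clockwise rotation. Shape edges and outlines are uniformly softened across the whole image.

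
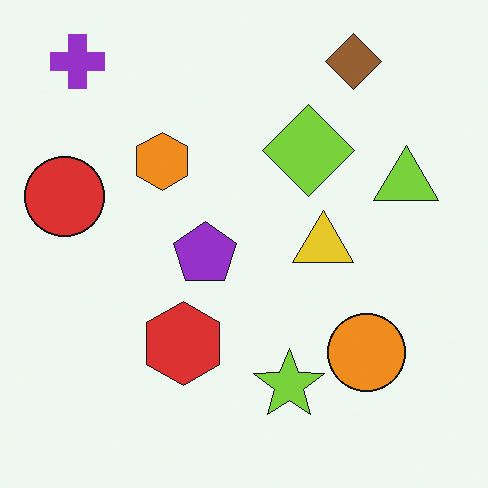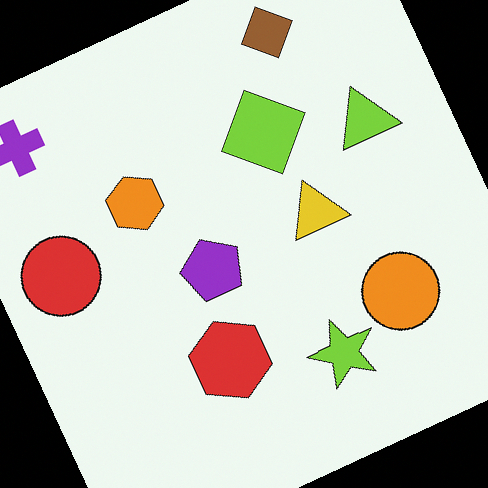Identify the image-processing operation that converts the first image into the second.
The second image is the first rotated counter-clockwise by a clearly visible amount.

Every shape is tilted by the same angle and the image corners show triangular fill wedges — a whole-image rotation by a non-right angle.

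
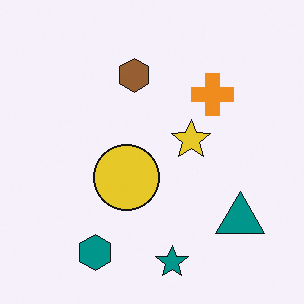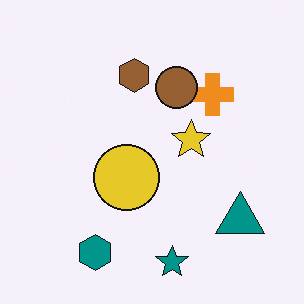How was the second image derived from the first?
The image was overlaid with an additional brown circle.

A brown circle appears in the second image that is absent from the first.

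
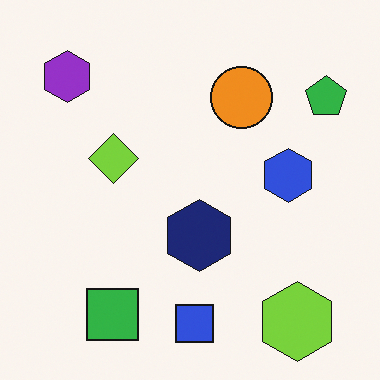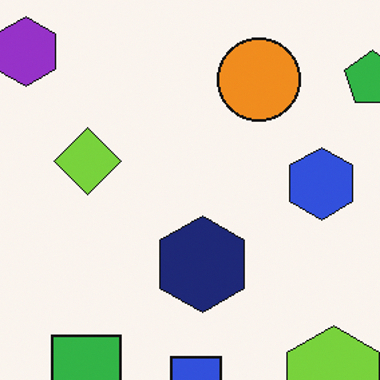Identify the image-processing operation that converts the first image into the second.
Cropped slightly and scaled back up.

The visible shapes are larger and the field of view is narrower; shapes near the original edges may be partly or wholly outside the frame — a crop-and-rescale.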